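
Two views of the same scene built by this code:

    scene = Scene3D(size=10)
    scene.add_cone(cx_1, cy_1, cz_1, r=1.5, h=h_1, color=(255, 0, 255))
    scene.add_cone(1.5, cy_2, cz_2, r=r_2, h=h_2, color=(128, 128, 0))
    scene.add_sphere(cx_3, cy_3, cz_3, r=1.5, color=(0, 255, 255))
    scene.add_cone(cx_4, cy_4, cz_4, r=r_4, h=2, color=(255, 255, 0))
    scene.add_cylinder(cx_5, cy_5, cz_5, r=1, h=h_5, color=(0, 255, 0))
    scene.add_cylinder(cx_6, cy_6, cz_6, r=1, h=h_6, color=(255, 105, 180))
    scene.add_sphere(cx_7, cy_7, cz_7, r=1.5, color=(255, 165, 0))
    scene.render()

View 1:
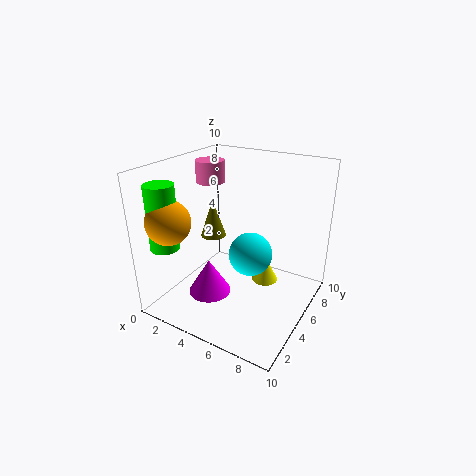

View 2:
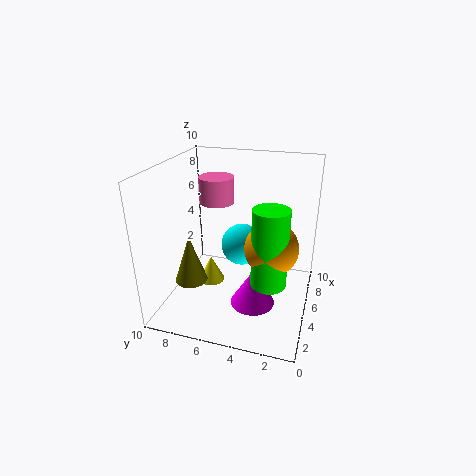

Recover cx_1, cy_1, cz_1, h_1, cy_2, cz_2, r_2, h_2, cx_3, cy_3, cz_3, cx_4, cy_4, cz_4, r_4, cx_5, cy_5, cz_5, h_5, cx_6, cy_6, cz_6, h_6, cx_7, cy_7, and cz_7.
cx_1 = 3.5
cy_1 = 3.5
cz_1 = 1
h_1 = 2.5
cy_2 = 7
cz_2 = 3.5
r_2 = 1
h_2 = 3
cx_3 = 6
cy_3 = 5
cz_3 = 4
cx_4 = 6
cy_4 = 7.5
cz_4 = 0.5
r_4 = 1
cx_5 = 1
cy_5 = 2
cz_5 = 4.5
h_5 = 4.5
cx_6 = 2.5
cy_6 = 5.5
cz_6 = 8.5
h_6 = 1.5
cx_7 = 1.5
cy_7 = 2
cz_7 = 6.5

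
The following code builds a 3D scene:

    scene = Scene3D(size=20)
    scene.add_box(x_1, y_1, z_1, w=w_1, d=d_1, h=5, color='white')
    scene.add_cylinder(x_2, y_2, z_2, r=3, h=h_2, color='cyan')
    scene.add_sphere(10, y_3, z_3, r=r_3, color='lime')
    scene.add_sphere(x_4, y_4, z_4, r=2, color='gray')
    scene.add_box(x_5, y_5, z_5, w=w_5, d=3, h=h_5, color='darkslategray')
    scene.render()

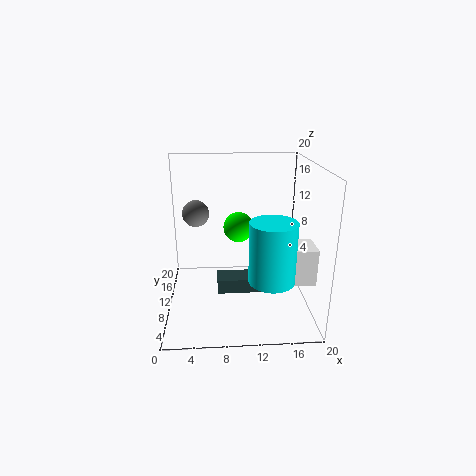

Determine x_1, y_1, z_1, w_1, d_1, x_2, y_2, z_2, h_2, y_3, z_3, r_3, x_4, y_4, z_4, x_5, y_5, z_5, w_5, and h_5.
x_1 = 14
y_1 = 5
z_1 = 5
w_1 = 6
d_1 = 4
x_2 = 14
y_2 = 5
z_2 = 6
h_2 = 8
y_3 = 9
z_3 = 12
r_3 = 2
x_4 = 4
y_4 = 15
z_4 = 12
x_5 = 7
y_5 = 7
z_5 = 3
w_5 = 6
h_5 = 2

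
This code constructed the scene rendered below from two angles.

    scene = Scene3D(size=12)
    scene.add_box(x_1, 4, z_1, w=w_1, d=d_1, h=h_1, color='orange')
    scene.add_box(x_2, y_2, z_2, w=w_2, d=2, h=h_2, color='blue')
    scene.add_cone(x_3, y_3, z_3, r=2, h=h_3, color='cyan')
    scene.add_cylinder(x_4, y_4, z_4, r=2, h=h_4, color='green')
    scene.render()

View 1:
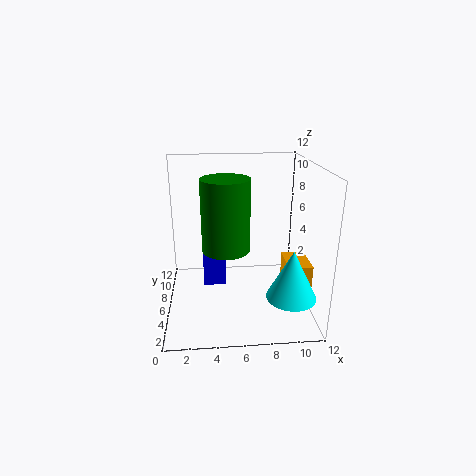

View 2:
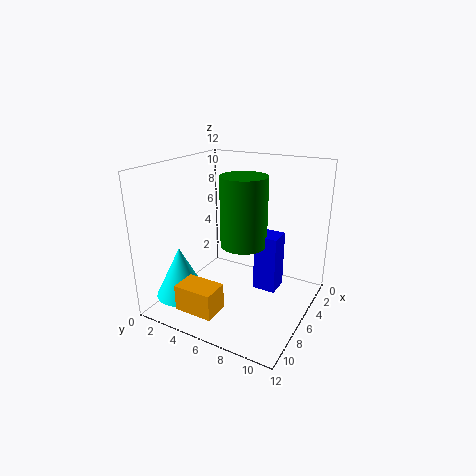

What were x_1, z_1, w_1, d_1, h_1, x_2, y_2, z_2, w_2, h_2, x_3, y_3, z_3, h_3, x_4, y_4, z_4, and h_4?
x_1 = 10, z_1 = 2, w_1 = 2, d_1 = 3, h_1 = 2, x_2 = 3, y_2 = 7, z_2 = 1, w_2 = 2, h_2 = 5, x_3 = 10, y_3 = 3, z_3 = 2, h_3 = 4, x_4 = 5, y_4 = 6, z_4 = 5, h_4 = 6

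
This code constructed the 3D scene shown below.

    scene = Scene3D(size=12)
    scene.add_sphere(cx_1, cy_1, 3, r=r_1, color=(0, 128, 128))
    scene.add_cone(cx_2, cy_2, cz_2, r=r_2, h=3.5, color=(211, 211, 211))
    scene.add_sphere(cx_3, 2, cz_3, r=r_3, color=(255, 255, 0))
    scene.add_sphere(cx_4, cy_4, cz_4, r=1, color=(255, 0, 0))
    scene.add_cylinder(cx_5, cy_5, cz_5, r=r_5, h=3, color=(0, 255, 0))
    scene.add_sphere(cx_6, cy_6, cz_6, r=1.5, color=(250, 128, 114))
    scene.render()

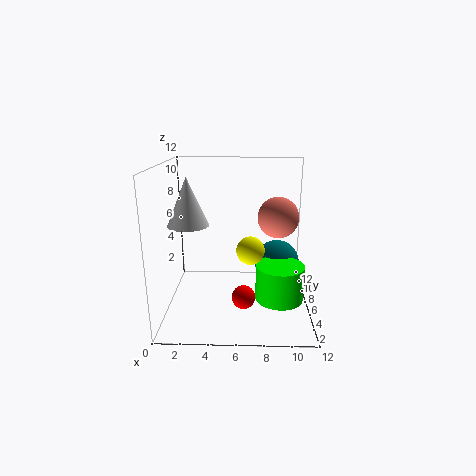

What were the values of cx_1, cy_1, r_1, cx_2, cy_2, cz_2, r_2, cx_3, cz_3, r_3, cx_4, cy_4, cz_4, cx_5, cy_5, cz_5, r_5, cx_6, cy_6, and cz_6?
cx_1 = 9.5
cy_1 = 8
r_1 = 2
cx_2 = 2.5
cy_2 = 3
cz_2 = 8
r_2 = 1.5
cx_3 = 7
cz_3 = 6.5
r_3 = 1
cx_4 = 6.5
cy_4 = 5
cz_4 = 1
cx_5 = 9.5
cy_5 = 5
cz_5 = 1
r_5 = 2
cx_6 = 9
cy_6 = 3.5
cz_6 = 8.5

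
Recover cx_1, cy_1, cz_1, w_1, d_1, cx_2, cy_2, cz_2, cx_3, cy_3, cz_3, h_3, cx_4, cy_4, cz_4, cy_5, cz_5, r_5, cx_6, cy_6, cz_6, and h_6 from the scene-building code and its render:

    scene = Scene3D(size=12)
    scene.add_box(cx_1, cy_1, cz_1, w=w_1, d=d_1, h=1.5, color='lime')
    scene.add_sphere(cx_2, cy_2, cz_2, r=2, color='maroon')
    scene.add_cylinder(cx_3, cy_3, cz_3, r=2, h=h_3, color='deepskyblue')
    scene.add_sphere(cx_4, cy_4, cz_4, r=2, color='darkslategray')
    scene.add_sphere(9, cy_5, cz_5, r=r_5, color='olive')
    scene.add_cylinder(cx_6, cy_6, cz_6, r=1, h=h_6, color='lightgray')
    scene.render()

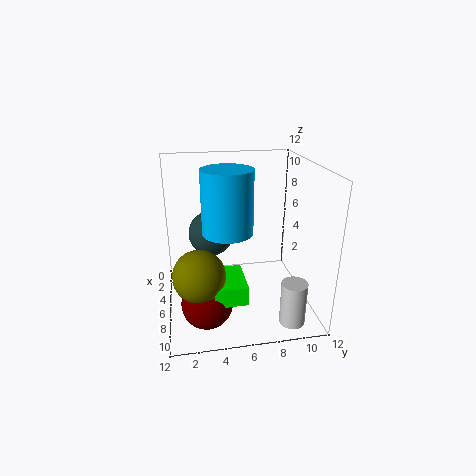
cx_1 = 7
cy_1 = 3.5
cz_1 = 2.5
w_1 = 3.5
d_1 = 2.5
cx_2 = 9
cy_2 = 3
cz_2 = 2
cx_3 = 7
cy_3 = 5
cz_3 = 7
h_3 = 5
cx_4 = 3.5
cy_4 = 4
cz_4 = 5.5
cy_5 = 2.5
cz_5 = 4.5
r_5 = 2
cx_6 = 10.5
cy_6 = 9.5
cz_6 = 0.5
h_6 = 3.5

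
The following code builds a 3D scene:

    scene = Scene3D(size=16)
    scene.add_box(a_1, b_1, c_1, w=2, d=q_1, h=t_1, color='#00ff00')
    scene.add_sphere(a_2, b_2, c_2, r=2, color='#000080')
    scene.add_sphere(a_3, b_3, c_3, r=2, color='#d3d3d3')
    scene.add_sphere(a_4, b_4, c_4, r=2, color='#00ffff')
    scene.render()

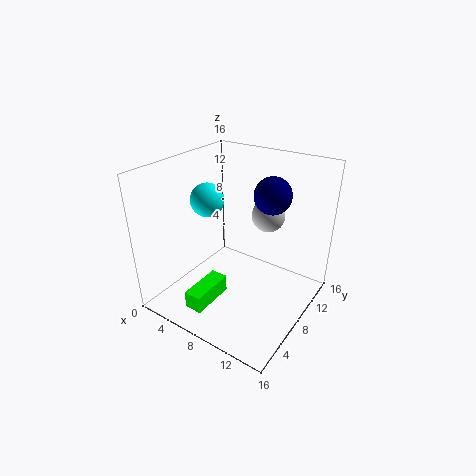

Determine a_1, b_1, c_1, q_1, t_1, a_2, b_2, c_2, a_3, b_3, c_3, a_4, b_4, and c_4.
a_1 = 5, b_1 = 2, c_1 = 1, q_1 = 5, t_1 = 2, a_2 = 11, b_2 = 10, c_2 = 13, a_3 = 9, b_3 = 13, c_3 = 9, a_4 = 3, b_4 = 9, c_4 = 11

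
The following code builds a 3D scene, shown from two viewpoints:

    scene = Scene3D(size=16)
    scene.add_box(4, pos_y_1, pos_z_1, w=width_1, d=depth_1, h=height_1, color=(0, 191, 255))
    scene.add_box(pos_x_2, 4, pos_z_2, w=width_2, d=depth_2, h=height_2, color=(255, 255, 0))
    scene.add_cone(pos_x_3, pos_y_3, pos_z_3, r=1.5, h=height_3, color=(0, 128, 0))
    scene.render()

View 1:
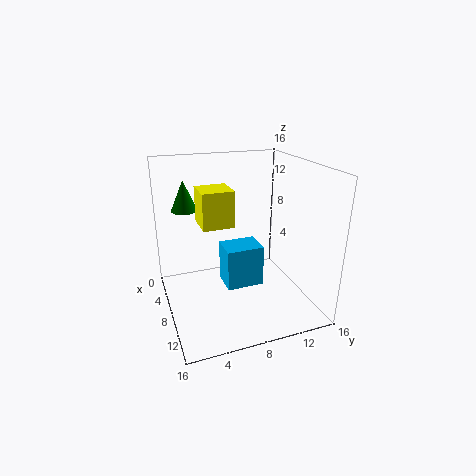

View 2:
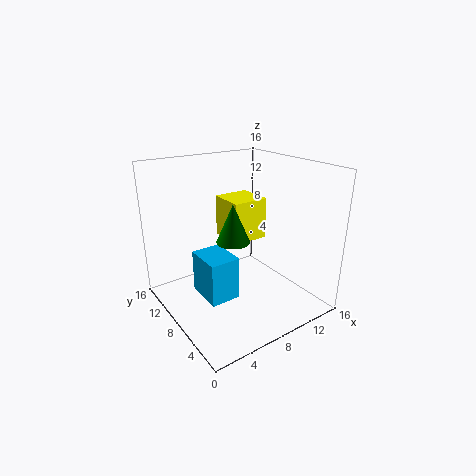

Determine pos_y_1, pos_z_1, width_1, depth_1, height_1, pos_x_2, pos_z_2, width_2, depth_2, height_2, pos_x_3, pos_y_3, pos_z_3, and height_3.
pos_y_1 = 7, pos_z_1 = 1, width_1 = 3.5, depth_1 = 4.5, height_1 = 5, pos_x_2 = 5, pos_z_2 = 9.5, width_2 = 3.5, depth_2 = 3.5, height_2 = 4, pos_x_3 = 4, pos_y_3 = 3, pos_z_3 = 10.5, height_3 = 3.5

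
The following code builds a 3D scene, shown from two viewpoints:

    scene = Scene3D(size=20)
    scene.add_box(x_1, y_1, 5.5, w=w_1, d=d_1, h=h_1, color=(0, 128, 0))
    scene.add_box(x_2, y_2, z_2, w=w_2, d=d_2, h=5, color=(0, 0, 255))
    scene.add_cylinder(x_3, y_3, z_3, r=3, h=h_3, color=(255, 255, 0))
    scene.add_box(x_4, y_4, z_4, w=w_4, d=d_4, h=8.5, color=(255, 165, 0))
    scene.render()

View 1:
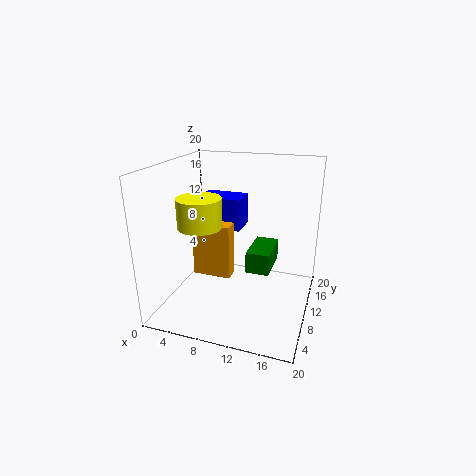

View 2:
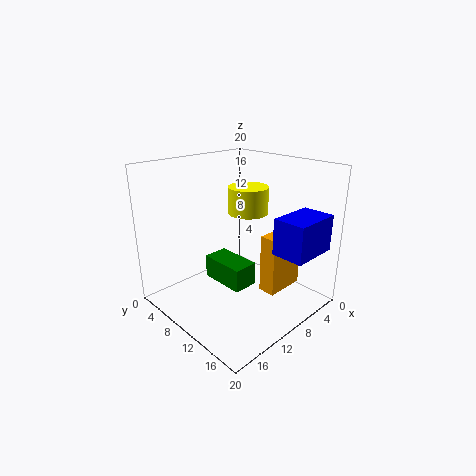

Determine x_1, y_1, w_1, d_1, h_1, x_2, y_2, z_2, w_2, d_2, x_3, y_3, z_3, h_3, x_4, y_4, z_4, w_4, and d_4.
x_1 = 11.5
y_1 = 8.75
w_1 = 3.25
d_1 = 6
h_1 = 3
x_2 = 1.75
y_2 = 15
z_2 = 8.75
w_2 = 6.75
d_2 = 4.5
x_3 = 5.5
y_3 = 7.5
z_3 = 12
h_3 = 4
x_4 = 1.75
y_4 = 12.25
z_4 = 1.75
w_4 = 6
d_4 = 2.5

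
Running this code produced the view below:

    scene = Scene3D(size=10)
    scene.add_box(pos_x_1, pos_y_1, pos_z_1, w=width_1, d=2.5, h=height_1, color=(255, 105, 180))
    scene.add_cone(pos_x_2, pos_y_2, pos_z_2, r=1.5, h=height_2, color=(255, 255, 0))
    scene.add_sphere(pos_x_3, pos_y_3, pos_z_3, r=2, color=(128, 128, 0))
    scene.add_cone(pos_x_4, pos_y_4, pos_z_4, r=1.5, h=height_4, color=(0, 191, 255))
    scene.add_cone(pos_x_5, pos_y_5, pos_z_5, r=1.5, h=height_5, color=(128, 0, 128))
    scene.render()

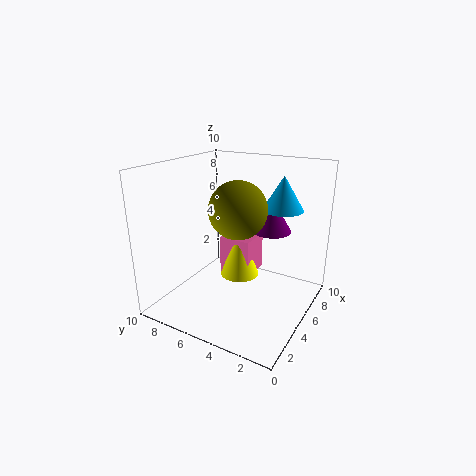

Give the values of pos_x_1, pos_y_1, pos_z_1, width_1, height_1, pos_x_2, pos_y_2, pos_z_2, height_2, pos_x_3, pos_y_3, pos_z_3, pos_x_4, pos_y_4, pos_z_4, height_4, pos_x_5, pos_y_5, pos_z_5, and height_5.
pos_x_1 = 6.5
pos_y_1 = 5
pos_z_1 = 1
width_1 = 2.5
height_1 = 3
pos_x_2 = 7
pos_y_2 = 6
pos_z_2 = 1
height_2 = 4
pos_x_3 = 5
pos_y_3 = 5
pos_z_3 = 7
pos_x_4 = 8
pos_y_4 = 3
pos_z_4 = 6.5
height_4 = 2.5
pos_x_5 = 8.5
pos_y_5 = 4
pos_z_5 = 4.5
height_5 = 2.5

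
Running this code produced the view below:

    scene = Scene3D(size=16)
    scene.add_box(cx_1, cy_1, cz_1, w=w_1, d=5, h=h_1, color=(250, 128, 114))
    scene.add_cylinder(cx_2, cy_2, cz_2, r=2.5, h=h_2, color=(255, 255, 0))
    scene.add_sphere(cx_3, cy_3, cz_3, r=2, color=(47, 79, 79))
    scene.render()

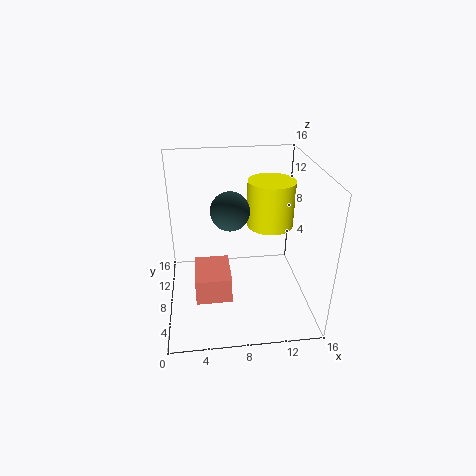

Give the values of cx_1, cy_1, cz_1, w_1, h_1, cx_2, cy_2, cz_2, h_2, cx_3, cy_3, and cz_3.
cx_1 = 3, cy_1 = 5, cz_1 = 1.5, w_1 = 4, h_1 = 3, cx_2 = 11.5, cy_2 = 8, cz_2 = 9.5, h_2 = 5, cx_3 = 7, cy_3 = 6.5, cz_3 = 12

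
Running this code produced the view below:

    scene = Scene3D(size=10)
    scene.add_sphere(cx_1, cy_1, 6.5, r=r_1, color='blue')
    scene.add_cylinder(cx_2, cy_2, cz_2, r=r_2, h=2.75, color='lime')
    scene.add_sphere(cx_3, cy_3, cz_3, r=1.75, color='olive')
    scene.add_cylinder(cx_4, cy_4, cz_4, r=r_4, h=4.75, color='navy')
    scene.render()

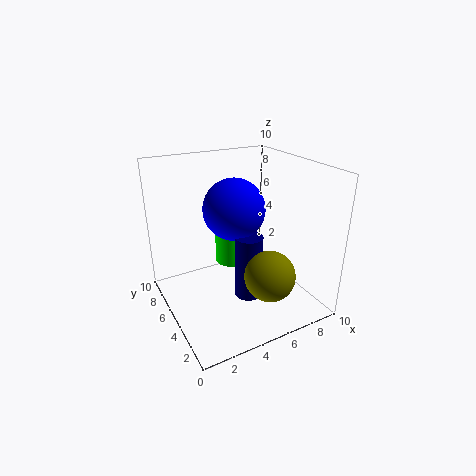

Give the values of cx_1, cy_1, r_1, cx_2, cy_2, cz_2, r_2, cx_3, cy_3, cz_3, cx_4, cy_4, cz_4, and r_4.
cx_1 = 5.5
cy_1 = 6.5
r_1 = 2.25
cx_2 = 6
cy_2 = 8
cz_2 = 1.5
r_2 = 1.25
cx_3 = 6.25
cy_3 = 2.75
cz_3 = 2.75
cx_4 = 5.75
cy_4 = 4.75
cz_4 = 0.25
r_4 = 1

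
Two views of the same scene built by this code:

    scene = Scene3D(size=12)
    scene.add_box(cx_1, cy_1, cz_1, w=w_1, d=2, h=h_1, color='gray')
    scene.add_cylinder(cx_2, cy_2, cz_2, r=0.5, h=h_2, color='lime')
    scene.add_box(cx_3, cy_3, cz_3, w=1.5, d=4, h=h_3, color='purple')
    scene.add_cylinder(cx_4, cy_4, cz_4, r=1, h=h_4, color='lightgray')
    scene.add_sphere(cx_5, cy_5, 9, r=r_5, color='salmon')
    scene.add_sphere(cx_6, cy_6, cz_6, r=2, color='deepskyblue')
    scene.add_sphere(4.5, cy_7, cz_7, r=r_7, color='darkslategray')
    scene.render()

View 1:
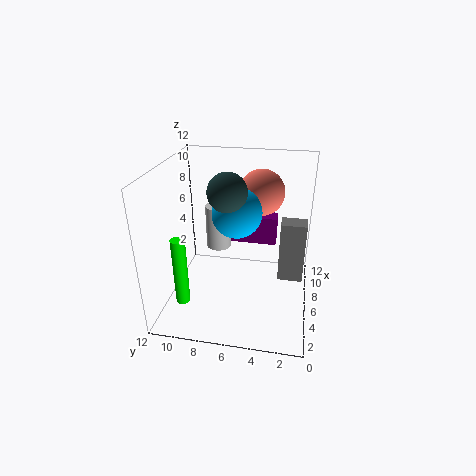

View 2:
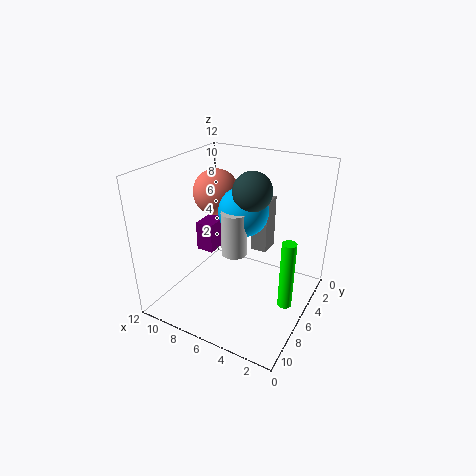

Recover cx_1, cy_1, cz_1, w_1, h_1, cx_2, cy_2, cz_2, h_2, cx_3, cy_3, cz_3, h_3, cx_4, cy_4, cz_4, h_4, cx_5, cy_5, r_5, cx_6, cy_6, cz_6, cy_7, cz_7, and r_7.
cx_1 = 5, cy_1 = 0.5, cz_1 = 3, w_1 = 1.5, h_1 = 5, cx_2 = 0.5, cy_2 = 9, cz_2 = 3.5, h_2 = 5, cx_3 = 8, cy_3 = 3, cz_3 = 4.5, h_3 = 2.5, cx_4 = 5.5, cy_4 = 7.5, cz_4 = 5.5, h_4 = 3.5, cx_5 = 9, cy_5 = 4.5, r_5 = 2, cx_6 = 5.5, cy_6 = 6, cz_6 = 8.5, cy_7 = 6.5, cz_7 = 10.5, r_7 = 1.5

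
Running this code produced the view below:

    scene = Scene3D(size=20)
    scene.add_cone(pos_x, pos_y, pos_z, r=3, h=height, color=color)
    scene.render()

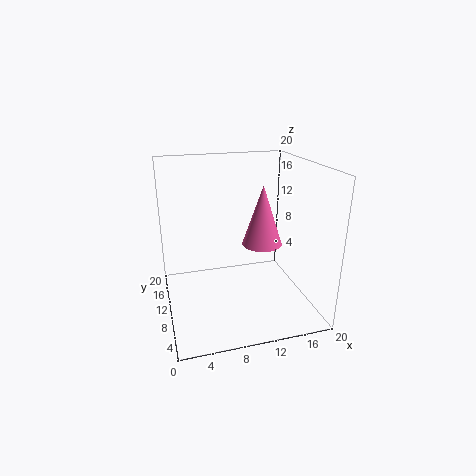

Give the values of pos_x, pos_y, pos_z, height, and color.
pos_x = 14.5; pos_y = 12.5; pos_z = 7.5; height = 9; color = 'hotpink'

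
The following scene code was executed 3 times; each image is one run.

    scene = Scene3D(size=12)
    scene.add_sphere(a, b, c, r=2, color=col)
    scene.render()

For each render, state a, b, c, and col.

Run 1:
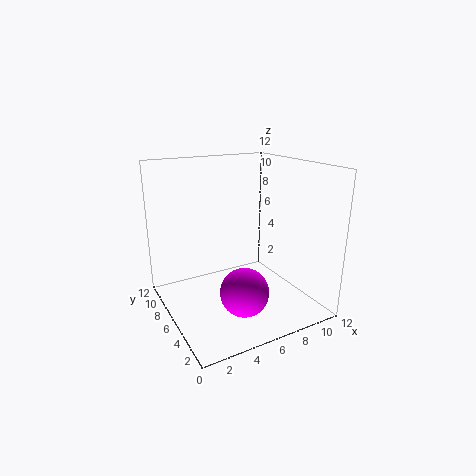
a = 5.5; b = 4; c = 2; col = 'magenta'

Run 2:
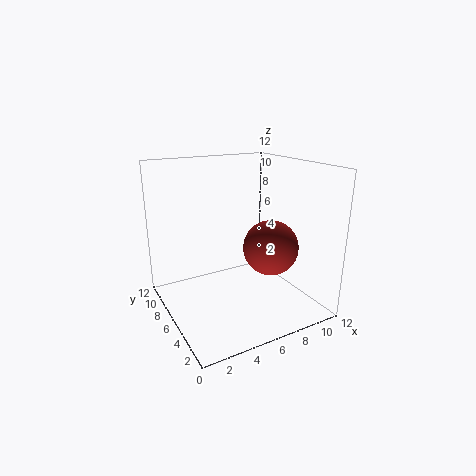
a = 6.5; b = 2; c = 6.5; col = 'brown'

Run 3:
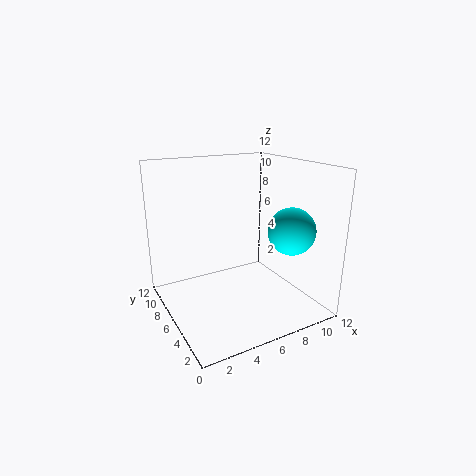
a = 10; b = 4; c = 6.5; col = 'cyan'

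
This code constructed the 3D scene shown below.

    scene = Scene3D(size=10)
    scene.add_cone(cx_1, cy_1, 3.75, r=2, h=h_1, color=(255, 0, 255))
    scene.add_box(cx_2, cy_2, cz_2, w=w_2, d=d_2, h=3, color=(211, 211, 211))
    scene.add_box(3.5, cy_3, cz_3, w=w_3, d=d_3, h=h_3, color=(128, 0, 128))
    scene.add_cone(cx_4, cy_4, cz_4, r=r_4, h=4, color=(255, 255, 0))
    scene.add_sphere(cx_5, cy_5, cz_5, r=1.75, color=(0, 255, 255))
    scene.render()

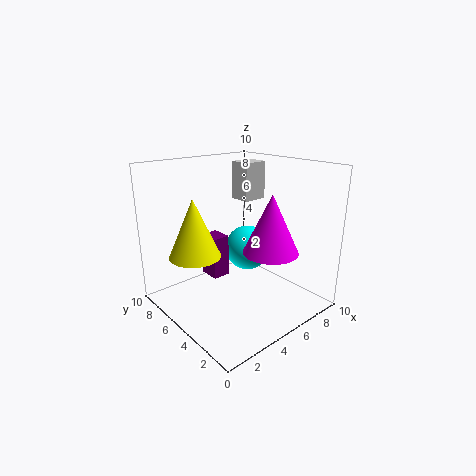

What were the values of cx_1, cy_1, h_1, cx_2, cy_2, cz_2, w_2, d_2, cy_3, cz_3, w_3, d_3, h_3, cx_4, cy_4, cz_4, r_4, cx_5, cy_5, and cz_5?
cx_1 = 7
cy_1 = 3.75
h_1 = 4.25
cx_2 = 8
cy_2 = 7.5
cz_2 = 6.5
w_2 = 2
d_2 = 1.75
cy_3 = 5.75
cz_3 = 2
w_3 = 1.25
d_3 = 1.5
h_3 = 3
cx_4 = 2.25
cy_4 = 6.25
cz_4 = 4
r_4 = 1.75
cx_5 = 7.5
cy_5 = 6.75
cz_5 = 3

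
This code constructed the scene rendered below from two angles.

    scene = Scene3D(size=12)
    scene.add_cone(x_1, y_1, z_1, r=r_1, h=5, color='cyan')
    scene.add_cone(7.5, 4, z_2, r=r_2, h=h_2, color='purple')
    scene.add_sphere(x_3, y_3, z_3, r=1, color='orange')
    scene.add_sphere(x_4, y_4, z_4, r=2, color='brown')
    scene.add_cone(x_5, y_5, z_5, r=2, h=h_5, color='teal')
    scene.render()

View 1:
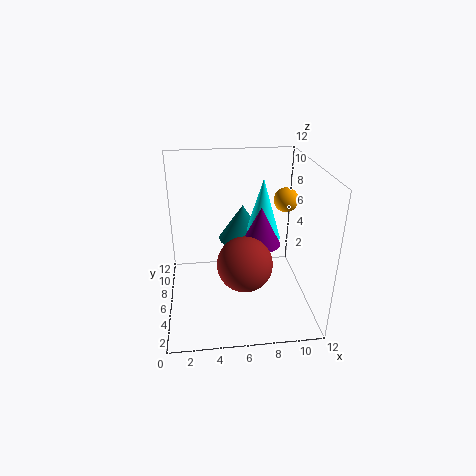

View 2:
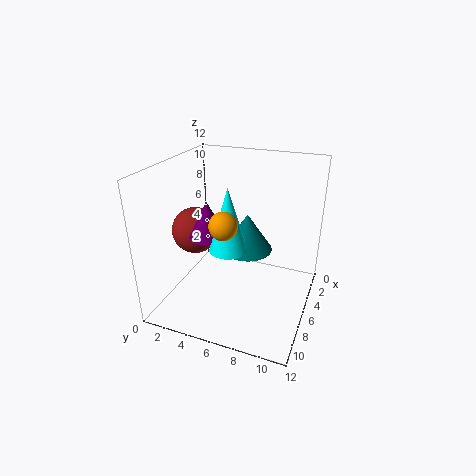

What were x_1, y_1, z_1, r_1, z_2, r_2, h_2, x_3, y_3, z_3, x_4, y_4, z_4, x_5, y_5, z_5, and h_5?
x_1 = 8; y_1 = 6; z_1 = 6; r_1 = 1.5; z_2 = 6.5; r_2 = 1.5; h_2 = 3; x_3 = 10; y_3 = 6.5; z_3 = 9; x_4 = 6; y_4 = 2; z_4 = 6; x_5 = 6.5; y_5 = 7; z_5 = 5.5; h_5 = 3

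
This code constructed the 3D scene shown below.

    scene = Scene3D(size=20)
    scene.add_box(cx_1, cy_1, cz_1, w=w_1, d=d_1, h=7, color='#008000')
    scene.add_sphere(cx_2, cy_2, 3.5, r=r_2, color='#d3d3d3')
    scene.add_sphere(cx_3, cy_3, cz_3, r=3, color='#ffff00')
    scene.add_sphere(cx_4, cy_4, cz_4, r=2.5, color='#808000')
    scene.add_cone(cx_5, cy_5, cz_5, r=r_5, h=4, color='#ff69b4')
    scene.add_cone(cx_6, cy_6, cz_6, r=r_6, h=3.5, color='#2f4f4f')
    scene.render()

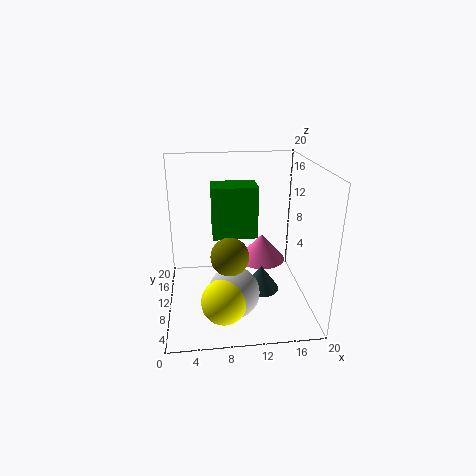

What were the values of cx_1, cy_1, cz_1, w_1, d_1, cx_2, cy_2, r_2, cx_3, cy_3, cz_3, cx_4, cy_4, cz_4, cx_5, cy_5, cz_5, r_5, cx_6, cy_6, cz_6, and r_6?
cx_1 = 6.5, cy_1 = 8.5, cz_1 = 10.5, w_1 = 6, d_1 = 4, cx_2 = 9, cy_2 = 6.5, r_2 = 3.5, cx_3 = 7.5, cy_3 = 4.5, cz_3 = 3.5, cx_4 = 8.5, cy_4 = 6.5, cz_4 = 9, cx_5 = 14, cy_5 = 13, cz_5 = 5, r_5 = 3.5, cx_6 = 13, cy_6 = 8, cz_6 = 3, r_6 = 2.5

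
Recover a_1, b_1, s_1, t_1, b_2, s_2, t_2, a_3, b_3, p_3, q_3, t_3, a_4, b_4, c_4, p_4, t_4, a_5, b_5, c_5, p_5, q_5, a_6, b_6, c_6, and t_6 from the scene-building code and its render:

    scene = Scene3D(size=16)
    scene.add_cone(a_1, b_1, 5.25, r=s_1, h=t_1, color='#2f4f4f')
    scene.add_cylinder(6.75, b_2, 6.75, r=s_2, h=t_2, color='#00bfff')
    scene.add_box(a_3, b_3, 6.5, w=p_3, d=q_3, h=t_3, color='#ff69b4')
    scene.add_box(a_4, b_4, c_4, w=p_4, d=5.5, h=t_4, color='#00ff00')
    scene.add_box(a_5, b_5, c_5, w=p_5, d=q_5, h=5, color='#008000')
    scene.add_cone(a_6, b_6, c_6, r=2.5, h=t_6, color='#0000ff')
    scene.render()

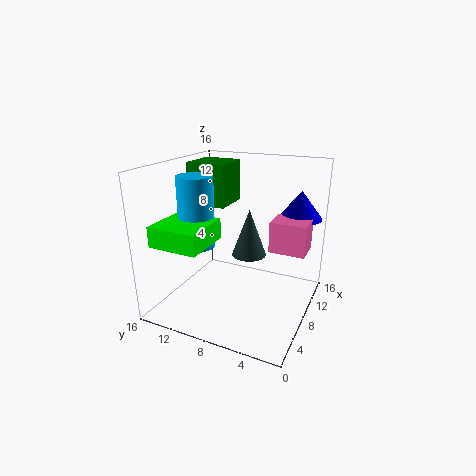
a_1 = 10; b_1 = 7.5; s_1 = 2; t_1 = 5.5; b_2 = 12.5; s_2 = 2; t_2 = 8; a_3 = 9; b_3 = 0.75; p_3 = 3.25; q_3 = 4; t_3 = 3.5; a_4 = 1.75; b_4 = 9.75; c_4 = 8; p_4 = 5.5; t_4 = 2.25; a_5 = 9.75; b_5 = 10.75; c_5 = 10.5; p_5 = 4.75; q_5 = 4.75; a_6 = 13.25; b_6 = 2.5; c_6 = 9.5; t_6 = 3.25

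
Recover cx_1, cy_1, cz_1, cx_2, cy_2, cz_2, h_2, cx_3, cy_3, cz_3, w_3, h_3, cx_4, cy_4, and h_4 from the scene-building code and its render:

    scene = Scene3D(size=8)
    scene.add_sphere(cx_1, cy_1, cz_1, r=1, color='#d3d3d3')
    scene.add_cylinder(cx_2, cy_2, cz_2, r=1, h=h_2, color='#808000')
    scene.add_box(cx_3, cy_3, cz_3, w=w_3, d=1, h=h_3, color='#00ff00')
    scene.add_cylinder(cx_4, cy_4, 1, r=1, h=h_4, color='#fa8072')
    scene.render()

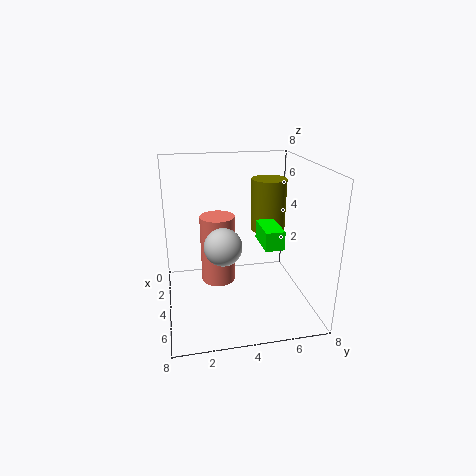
cx_1 = 5; cy_1 = 3; cz_1 = 4; cx_2 = 3; cy_2 = 6; cz_2 = 4; h_2 = 3; cx_3 = 4; cy_3 = 5; cz_3 = 4; w_3 = 2; h_3 = 1; cx_4 = 3; cy_4 = 3; h_4 = 4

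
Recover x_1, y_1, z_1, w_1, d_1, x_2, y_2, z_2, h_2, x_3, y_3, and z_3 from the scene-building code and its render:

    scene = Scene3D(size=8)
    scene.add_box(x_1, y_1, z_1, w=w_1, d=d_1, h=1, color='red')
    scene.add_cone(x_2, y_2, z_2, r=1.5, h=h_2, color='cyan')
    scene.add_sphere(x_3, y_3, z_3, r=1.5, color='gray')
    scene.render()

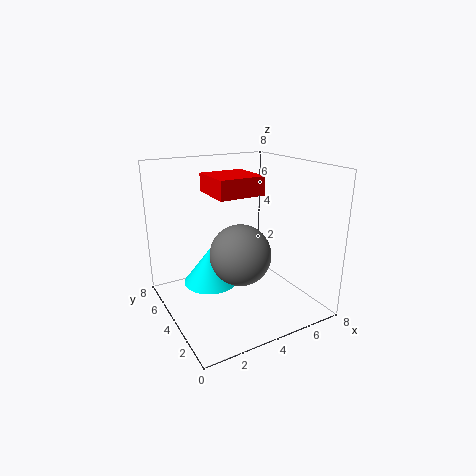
x_1 = 2.5
y_1 = 3
z_1 = 6.5
w_1 = 2.5
d_1 = 2.5
x_2 = 2.5
y_2 = 4.5
z_2 = 1.5
h_2 = 2
x_3 = 3
y_3 = 2
z_3 = 4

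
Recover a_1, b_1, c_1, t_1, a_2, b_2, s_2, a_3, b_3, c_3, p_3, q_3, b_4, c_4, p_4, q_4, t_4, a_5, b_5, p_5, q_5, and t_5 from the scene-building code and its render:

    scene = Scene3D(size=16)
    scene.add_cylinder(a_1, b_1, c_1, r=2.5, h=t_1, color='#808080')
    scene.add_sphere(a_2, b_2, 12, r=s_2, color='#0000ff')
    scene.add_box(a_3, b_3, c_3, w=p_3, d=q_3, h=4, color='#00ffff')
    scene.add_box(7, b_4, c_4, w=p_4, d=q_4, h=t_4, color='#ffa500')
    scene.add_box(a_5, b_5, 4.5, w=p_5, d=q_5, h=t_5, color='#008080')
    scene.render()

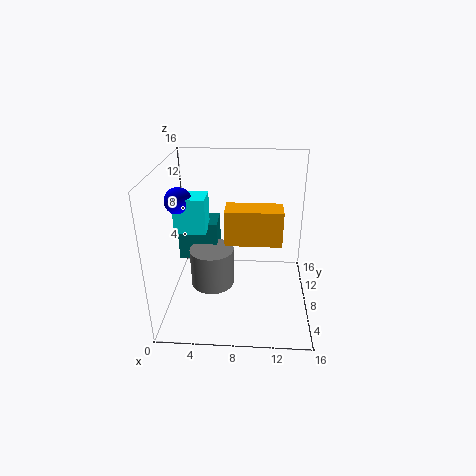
a_1 = 5, b_1 = 8, c_1 = 2, t_1 = 4.5, a_2 = 1.5, b_2 = 8.5, s_2 = 1.5, a_3 = 1, b_3 = 7.5, c_3 = 8.5, p_3 = 3.5, q_3 = 3, b_4 = 3.5, c_4 = 9.5, p_4 = 5.5, q_4 = 2.5, t_4 = 3.5, a_5 = 1, b_5 = 9, p_5 = 4.5, q_5 = 3.5, t_5 = 4.5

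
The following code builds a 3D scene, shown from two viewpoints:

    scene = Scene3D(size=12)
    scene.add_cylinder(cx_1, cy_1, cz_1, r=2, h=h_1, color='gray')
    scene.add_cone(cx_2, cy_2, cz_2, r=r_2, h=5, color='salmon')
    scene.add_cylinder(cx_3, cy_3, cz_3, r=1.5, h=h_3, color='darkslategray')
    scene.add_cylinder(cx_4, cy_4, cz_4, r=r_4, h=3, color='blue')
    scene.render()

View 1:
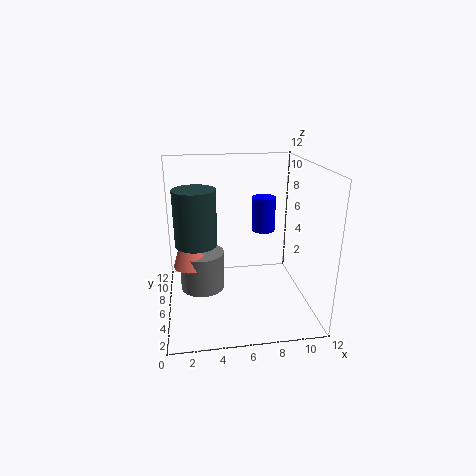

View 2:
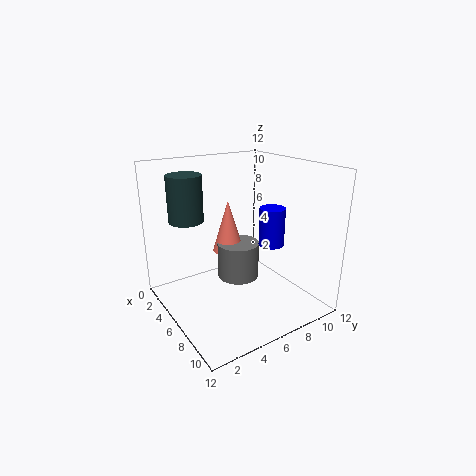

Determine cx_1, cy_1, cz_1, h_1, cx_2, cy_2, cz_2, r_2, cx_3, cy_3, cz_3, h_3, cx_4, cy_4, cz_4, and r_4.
cx_1 = 3, cy_1 = 8, cz_1 = 0.5, h_1 = 3.5, cx_2 = 2, cy_2 = 7.5, cz_2 = 3, r_2 = 1.5, cx_3 = 2.5, cy_3 = 3, cz_3 = 7, h_3 = 4, cx_4 = 8.5, cy_4 = 7.5, cz_4 = 6, r_4 = 1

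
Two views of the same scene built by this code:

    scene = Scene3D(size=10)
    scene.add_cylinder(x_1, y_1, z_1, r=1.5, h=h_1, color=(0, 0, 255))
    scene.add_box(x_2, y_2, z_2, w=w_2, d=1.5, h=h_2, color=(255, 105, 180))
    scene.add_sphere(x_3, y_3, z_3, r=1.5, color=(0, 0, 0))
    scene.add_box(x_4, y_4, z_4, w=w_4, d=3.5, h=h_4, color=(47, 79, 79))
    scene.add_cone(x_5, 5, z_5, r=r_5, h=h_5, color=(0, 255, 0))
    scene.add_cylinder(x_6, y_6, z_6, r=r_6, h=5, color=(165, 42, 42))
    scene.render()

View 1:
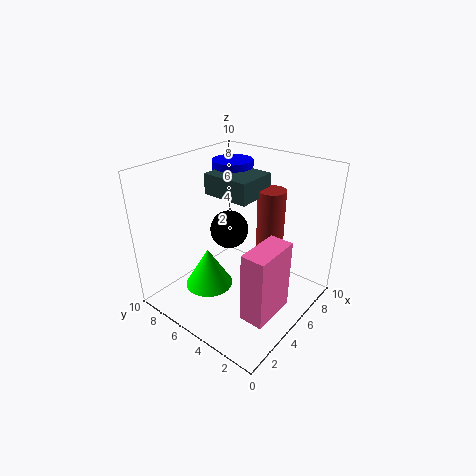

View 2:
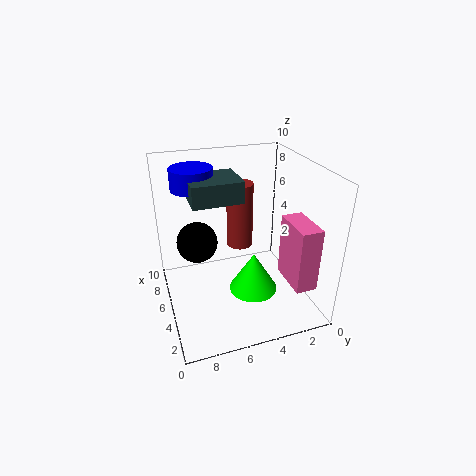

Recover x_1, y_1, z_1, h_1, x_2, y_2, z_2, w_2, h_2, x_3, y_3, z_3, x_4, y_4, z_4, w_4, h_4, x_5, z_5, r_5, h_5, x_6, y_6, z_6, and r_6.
x_1 = 7.5; y_1 = 7.5; z_1 = 8; h_1 = 1.5; x_2 = 1.5; y_2 = 0.5; z_2 = 2; w_2 = 3; h_2 = 4.5; x_3 = 7; y_3 = 7.5; z_3 = 4; x_4 = 5; y_4 = 4.5; z_4 = 7.5; w_4 = 3; h_4 = 1.5; x_5 = 2; z_5 = 3; r_5 = 1.5; h_5 = 2.5; x_6 = 7.5; y_6 = 4; z_6 = 3; r_6 = 1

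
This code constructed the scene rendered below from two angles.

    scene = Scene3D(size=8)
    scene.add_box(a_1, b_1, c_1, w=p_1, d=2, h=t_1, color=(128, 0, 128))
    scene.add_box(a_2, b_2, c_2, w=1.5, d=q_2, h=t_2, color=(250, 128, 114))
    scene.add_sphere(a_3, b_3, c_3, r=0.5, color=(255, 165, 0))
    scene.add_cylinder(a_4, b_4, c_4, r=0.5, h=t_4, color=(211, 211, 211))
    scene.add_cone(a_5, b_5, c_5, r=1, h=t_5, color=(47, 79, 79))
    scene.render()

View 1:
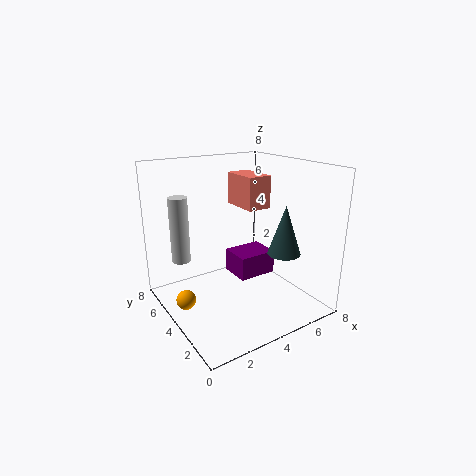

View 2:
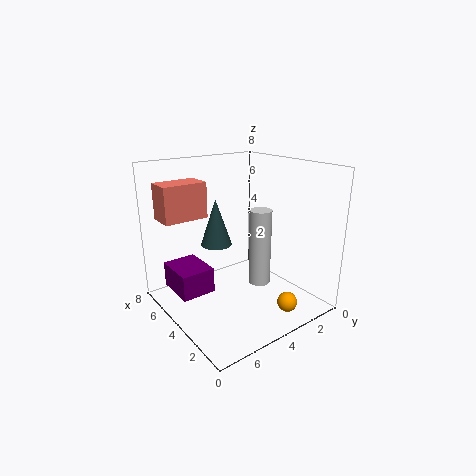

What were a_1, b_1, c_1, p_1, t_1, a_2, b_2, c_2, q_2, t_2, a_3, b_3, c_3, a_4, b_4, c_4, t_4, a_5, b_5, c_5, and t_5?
a_1 = 5, b_1 = 5, c_1 = 0.5, p_1 = 2.5, t_1 = 1.5, a_2 = 5.5, b_2 = 5, c_2 = 5, q_2 = 2.5, t_2 = 2, a_3 = 0.5, b_3 = 3.5, c_3 = 1.5, a_4 = 1, b_4 = 5, c_4 = 3, t_4 = 3.5, a_5 = 7, b_5 = 3.5, c_5 = 2.5, t_5 = 3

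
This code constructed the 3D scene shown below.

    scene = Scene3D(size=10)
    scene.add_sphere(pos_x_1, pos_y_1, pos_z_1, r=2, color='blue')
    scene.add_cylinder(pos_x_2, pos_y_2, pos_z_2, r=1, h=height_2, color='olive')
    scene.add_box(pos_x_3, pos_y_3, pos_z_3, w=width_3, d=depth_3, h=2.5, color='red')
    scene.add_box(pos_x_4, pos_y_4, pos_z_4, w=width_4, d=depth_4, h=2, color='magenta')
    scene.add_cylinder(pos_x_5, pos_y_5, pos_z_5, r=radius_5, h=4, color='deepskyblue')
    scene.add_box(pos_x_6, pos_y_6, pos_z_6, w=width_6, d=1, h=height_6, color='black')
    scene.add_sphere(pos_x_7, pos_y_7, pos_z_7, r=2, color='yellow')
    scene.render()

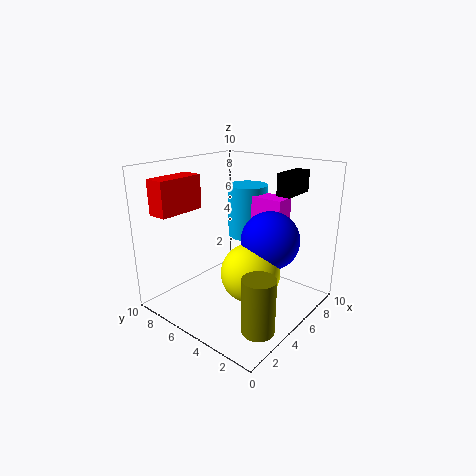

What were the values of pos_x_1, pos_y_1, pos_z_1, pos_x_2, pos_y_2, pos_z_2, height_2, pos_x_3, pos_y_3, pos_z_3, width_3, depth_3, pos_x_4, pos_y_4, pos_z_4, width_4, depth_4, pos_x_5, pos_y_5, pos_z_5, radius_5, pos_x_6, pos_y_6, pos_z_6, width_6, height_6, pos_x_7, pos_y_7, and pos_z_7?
pos_x_1 = 6; pos_y_1 = 3; pos_z_1 = 5; pos_x_2 = 2; pos_y_2 = 1; pos_z_2 = 1; height_2 = 3.5; pos_x_3 = 1.5; pos_y_3 = 8.5; pos_z_3 = 6.5; width_3 = 3.5; depth_3 = 1.5; pos_x_4 = 7; pos_y_4 = 3; pos_z_4 = 5.5; width_4 = 1.5; depth_4 = 3; pos_x_5 = 8; pos_y_5 = 6.5; pos_z_5 = 4; radius_5 = 1.5; pos_x_6 = 6.5; pos_y_6 = 2; pos_z_6 = 8; width_6 = 2.5; height_6 = 1.5; pos_x_7 = 4.5; pos_y_7 = 3.5; pos_z_7 = 3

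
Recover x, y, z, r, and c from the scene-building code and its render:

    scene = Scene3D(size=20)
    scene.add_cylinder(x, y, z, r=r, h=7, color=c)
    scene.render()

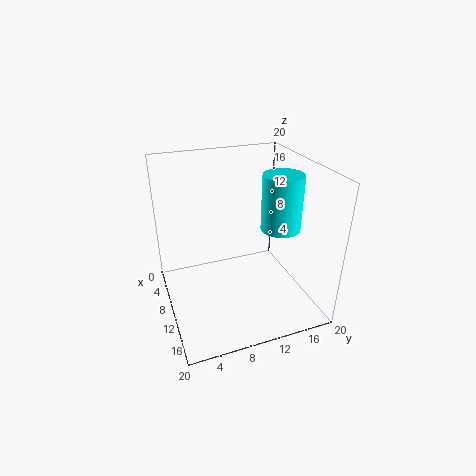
x = 14.5
y = 14
z = 13
r = 2.5
c = 'cyan'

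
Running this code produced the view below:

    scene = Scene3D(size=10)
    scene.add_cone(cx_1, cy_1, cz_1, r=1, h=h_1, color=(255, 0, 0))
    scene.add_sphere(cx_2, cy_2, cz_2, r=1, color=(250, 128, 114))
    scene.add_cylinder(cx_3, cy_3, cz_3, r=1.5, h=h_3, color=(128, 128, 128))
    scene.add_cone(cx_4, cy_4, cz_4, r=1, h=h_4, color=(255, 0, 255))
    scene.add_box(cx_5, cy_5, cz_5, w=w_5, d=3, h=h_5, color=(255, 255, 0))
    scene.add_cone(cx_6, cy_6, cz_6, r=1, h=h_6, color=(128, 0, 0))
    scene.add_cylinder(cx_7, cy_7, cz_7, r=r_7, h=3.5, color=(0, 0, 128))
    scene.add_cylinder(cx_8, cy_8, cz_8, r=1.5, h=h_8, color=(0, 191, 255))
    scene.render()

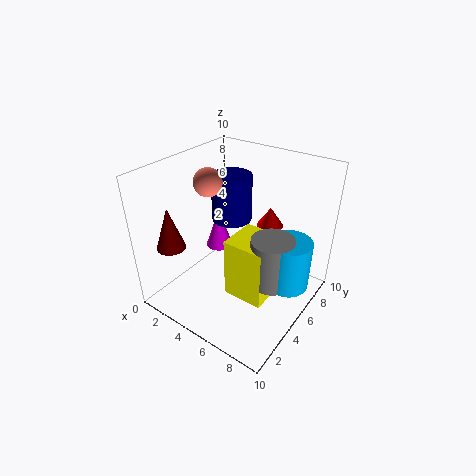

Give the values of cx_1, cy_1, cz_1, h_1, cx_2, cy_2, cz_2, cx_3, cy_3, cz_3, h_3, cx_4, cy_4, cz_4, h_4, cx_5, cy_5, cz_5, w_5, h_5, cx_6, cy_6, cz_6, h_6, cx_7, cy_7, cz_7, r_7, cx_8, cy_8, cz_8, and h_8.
cx_1 = 5.5; cy_1 = 8.5; cz_1 = 4.5; h_1 = 1.5; cx_2 = 2.5; cy_2 = 5; cz_2 = 8.5; cx_3 = 7.5; cy_3 = 5.5; cz_3 = 2; h_3 = 3.5; cx_4 = 2.5; cy_4 = 6; cz_4 = 3; h_4 = 3; cx_5 = 4.5; cy_5 = 4; cz_5 = 0.5; w_5 = 3; h_5 = 4.5; cx_6 = 1.5; cy_6 = 2; cz_6 = 4.5; h_6 = 3; cx_7 = 3; cy_7 = 7; cz_7 = 5; r_7 = 1.5; cx_8 = 8.5; cy_8 = 6; cz_8 = 2; h_8 = 3.5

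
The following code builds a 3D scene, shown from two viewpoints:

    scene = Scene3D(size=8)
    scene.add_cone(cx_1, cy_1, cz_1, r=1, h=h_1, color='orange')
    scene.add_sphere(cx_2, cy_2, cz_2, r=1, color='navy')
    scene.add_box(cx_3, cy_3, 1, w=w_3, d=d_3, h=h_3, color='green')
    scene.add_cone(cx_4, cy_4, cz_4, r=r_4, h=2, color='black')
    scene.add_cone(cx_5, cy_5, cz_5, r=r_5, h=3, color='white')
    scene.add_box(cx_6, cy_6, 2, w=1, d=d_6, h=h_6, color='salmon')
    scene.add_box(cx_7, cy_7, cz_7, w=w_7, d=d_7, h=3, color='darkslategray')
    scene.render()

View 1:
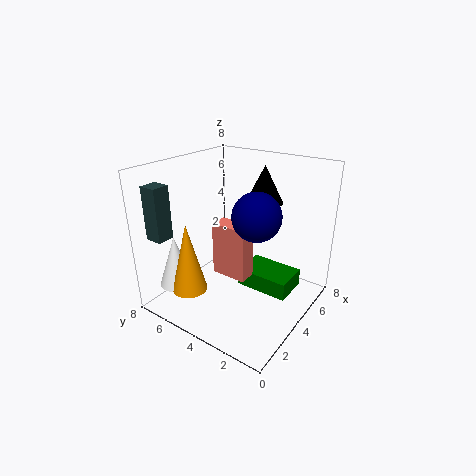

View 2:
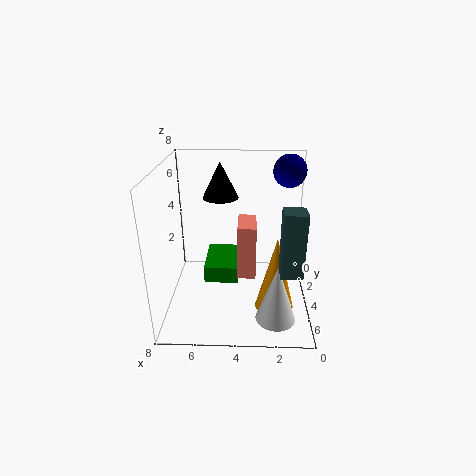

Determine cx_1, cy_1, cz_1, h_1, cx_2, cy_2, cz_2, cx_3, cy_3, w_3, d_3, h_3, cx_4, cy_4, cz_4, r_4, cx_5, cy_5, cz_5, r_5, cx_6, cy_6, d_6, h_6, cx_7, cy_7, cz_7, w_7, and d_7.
cx_1 = 2, cy_1 = 6, cz_1 = 1, h_1 = 4, cx_2 = 1, cy_2 = 1, cz_2 = 7, cx_3 = 4, cy_3 = 1, w_3 = 2, d_3 = 3, h_3 = 1, cx_4 = 5, cy_4 = 3, cz_4 = 6, r_4 = 1, cx_5 = 2, cy_5 = 7, cz_5 = 1, r_5 = 1, cx_6 = 3, cy_6 = 3, d_6 = 2, h_6 = 3, cx_7 = 1, cy_7 = 7, cz_7 = 4, w_7 = 1, d_7 = 1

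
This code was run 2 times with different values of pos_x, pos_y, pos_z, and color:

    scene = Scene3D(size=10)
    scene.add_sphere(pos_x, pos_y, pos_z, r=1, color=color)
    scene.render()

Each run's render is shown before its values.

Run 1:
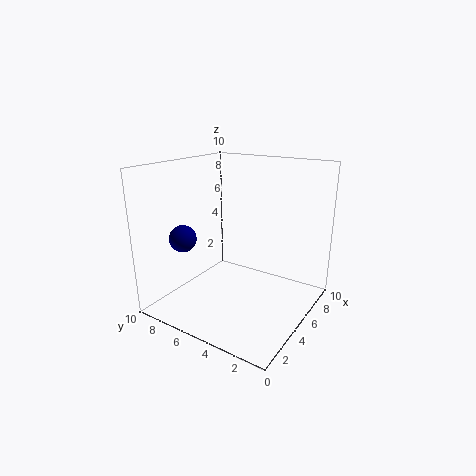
pos_x = 3.75; pos_y = 9; pos_z = 4.5; color = 'navy'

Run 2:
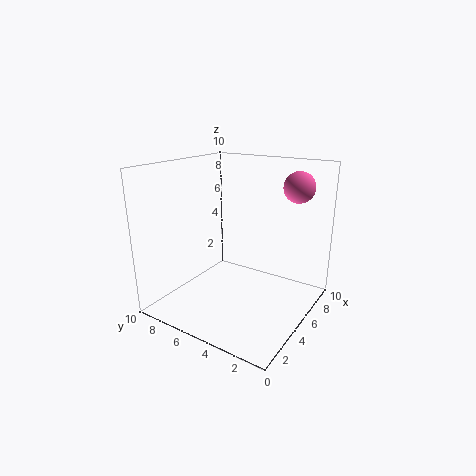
pos_x = 6.25; pos_y = 1.25; pos_z = 8.75; color = 'hotpink'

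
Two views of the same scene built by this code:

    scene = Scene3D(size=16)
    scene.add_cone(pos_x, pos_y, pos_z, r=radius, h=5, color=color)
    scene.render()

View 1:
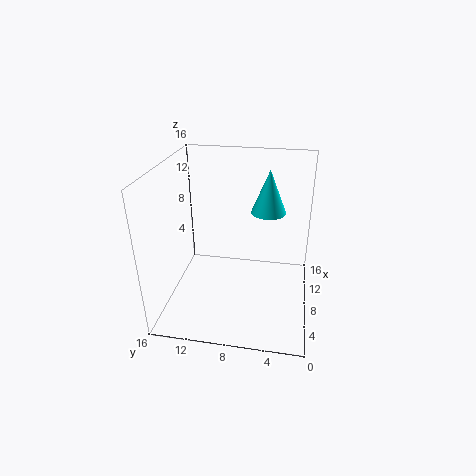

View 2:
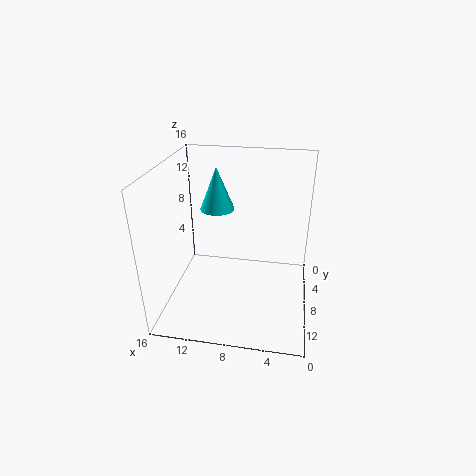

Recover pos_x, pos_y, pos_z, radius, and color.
pos_x = 11; pos_y = 5; pos_z = 10; radius = 2; color = 'cyan'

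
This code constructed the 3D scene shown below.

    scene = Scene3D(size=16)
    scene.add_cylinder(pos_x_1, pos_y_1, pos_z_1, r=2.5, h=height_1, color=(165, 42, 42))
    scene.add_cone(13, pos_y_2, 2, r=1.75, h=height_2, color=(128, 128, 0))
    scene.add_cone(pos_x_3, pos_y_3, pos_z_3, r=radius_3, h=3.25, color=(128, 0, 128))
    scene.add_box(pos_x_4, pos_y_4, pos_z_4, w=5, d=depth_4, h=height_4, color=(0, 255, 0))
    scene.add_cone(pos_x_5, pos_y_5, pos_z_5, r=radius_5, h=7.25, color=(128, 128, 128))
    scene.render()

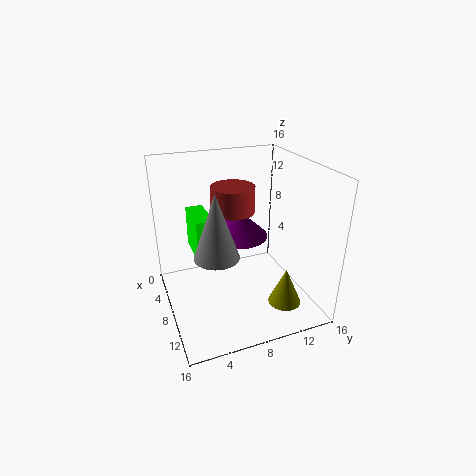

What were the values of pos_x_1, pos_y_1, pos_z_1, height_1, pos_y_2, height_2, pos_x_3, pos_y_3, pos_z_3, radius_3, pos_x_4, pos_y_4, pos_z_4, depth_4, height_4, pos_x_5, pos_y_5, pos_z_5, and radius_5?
pos_x_1 = 5.75, pos_y_1 = 8.25, pos_z_1 = 10.25, height_1 = 3, pos_y_2 = 11.5, height_2 = 4, pos_x_3 = 5.5, pos_y_3 = 9, pos_z_3 = 7, radius_3 = 3.5, pos_x_4 = 2.5, pos_y_4 = 3.5, pos_z_4 = 5.5, depth_4 = 2, height_4 = 4.75, pos_x_5 = 8.75, pos_y_5 = 5.25, pos_z_5 = 6.5, radius_5 = 2.5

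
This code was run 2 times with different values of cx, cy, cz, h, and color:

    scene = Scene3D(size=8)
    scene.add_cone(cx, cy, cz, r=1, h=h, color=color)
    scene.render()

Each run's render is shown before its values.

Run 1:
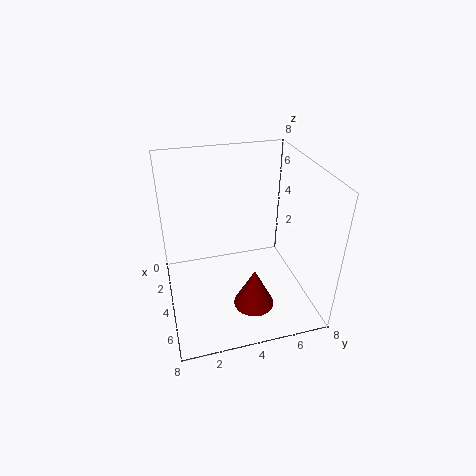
cx = 7, cy = 4, cz = 2, h = 2, color = 'maroon'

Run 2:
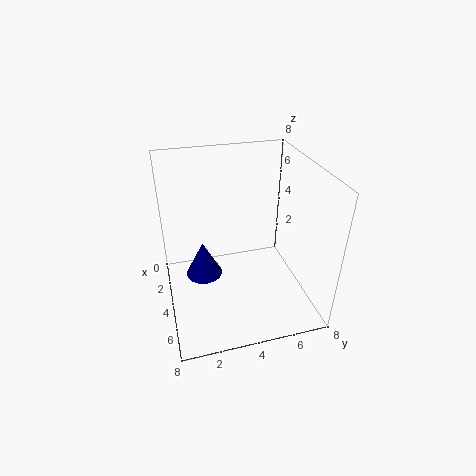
cx = 4, cy = 2, cz = 2, h = 2, color = 'navy'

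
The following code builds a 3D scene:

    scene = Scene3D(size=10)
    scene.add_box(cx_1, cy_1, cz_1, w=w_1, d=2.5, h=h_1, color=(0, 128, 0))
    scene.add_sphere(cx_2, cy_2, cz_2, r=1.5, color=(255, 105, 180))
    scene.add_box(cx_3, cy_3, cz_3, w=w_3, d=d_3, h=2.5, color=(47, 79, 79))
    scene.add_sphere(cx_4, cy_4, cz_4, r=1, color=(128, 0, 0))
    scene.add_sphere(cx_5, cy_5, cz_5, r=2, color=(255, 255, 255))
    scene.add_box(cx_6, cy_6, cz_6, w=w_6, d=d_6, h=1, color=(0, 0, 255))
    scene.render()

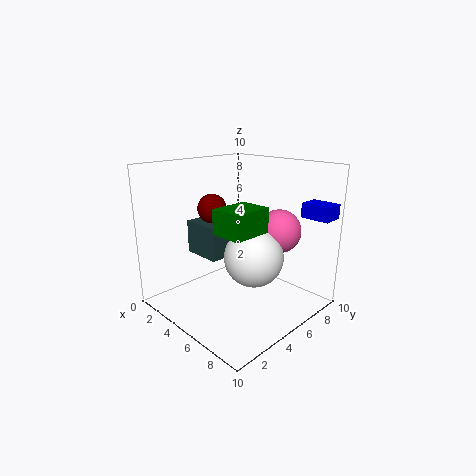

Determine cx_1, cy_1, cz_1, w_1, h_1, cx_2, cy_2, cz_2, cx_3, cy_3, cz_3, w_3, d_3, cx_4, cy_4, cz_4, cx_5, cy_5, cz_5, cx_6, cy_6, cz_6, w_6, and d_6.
cx_1 = 6.5
cy_1 = 1.5
cz_1 = 6.5
w_1 = 2
h_1 = 1.5
cx_2 = 7
cy_2 = 7
cz_2 = 5.5
cx_3 = 0.5
cy_3 = 4
cz_3 = 3
w_3 = 3
d_3 = 2.5
cx_4 = 3.5
cy_4 = 4
cz_4 = 7
cx_5 = 6.5
cy_5 = 5
cz_5 = 4
cx_6 = 8
cy_6 = 8
cz_6 = 6.5
w_6 = 2
d_6 = 1.5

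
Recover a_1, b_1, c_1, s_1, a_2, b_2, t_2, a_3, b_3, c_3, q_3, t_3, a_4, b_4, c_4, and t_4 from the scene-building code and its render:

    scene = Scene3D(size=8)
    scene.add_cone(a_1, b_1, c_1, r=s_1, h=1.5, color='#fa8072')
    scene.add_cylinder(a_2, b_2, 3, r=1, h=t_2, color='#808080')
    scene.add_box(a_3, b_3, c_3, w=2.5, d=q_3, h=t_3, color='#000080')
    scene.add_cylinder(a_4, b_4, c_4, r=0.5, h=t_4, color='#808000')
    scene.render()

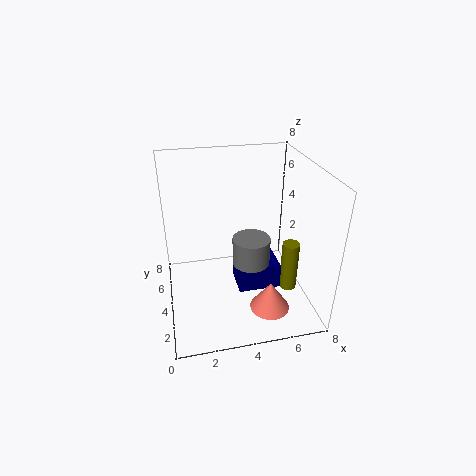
a_1 = 5, b_1 = 1, c_1 = 1.5, s_1 = 1, a_2 = 4.5, b_2 = 3, t_2 = 1.5, a_3 = 4, b_3 = 3.5, c_3 = 0.5, q_3 = 2, t_3 = 1.5, a_4 = 7, b_4 = 3.5, c_4 = 0.5, t_4 = 3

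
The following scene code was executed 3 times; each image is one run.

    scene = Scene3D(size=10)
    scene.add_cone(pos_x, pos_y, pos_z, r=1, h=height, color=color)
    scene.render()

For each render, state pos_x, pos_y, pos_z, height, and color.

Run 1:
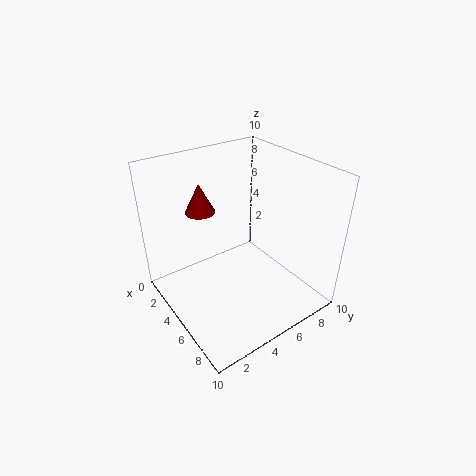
pos_x = 3.5, pos_y = 3, pos_z = 7, height = 2, color = 'maroon'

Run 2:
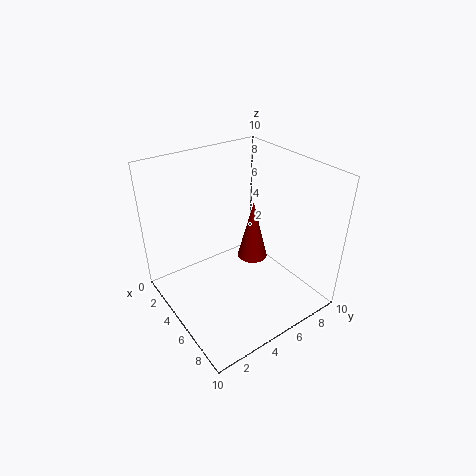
pos_x = 6, pos_y = 5.5, pos_z = 4, height = 4, color = 'maroon'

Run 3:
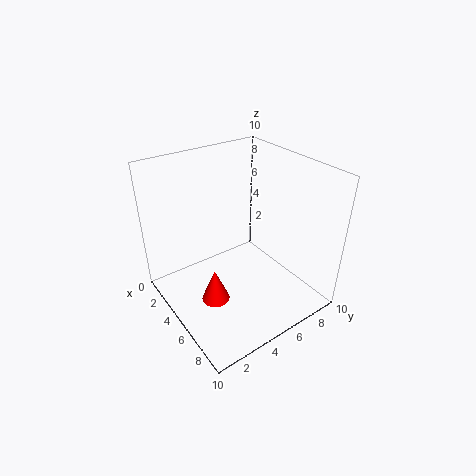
pos_x = 5, pos_y = 3, pos_z = 0.5, height = 2.5, color = 'red'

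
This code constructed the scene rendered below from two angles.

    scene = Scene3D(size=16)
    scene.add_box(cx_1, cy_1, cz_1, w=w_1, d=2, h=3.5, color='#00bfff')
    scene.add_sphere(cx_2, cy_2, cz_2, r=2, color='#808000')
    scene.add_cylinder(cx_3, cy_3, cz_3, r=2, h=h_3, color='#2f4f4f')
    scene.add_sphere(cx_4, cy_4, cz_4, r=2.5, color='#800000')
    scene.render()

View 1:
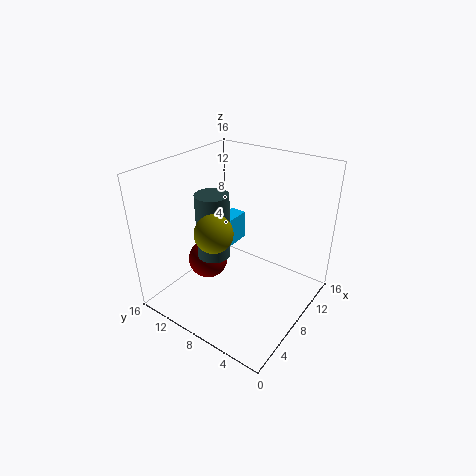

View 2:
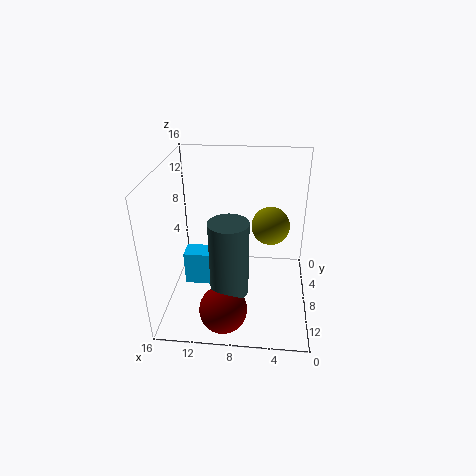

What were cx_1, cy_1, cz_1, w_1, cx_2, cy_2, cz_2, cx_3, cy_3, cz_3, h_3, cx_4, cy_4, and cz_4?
cx_1 = 10
cy_1 = 10.5
cz_1 = 5
w_1 = 3
cx_2 = 4.5
cy_2 = 8.5
cz_2 = 10
cx_3 = 8.5
cy_3 = 12
cz_3 = 4
h_3 = 8
cx_4 = 9
cy_4 = 13.5
cz_4 = 2.5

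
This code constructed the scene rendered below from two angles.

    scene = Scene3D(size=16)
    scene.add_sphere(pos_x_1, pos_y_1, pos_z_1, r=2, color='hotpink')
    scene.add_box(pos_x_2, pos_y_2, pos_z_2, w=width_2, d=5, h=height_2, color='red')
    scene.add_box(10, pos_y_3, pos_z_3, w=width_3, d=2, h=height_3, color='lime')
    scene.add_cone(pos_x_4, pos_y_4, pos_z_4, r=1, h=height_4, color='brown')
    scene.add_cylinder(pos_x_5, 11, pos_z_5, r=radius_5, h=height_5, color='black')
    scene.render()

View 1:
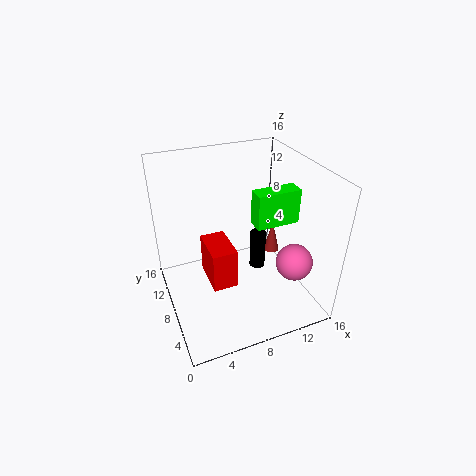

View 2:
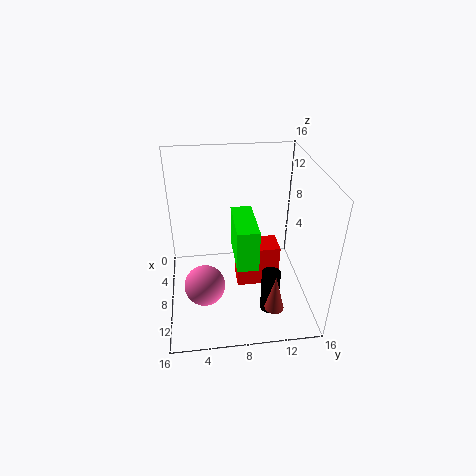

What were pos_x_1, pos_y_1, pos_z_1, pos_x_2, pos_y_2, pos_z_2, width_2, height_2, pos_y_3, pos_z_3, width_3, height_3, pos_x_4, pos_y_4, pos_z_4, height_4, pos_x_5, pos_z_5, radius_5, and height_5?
pos_x_1 = 13; pos_y_1 = 4; pos_z_1 = 6; pos_x_2 = 5; pos_y_2 = 8; pos_z_2 = 1; width_2 = 3; height_2 = 5; pos_y_3 = 7; pos_z_3 = 9; width_3 = 5; height_3 = 4; pos_x_4 = 14; pos_y_4 = 11; pos_z_4 = 3; height_4 = 4; pos_x_5 = 12; pos_z_5 = 1; radius_5 = 1; height_5 = 5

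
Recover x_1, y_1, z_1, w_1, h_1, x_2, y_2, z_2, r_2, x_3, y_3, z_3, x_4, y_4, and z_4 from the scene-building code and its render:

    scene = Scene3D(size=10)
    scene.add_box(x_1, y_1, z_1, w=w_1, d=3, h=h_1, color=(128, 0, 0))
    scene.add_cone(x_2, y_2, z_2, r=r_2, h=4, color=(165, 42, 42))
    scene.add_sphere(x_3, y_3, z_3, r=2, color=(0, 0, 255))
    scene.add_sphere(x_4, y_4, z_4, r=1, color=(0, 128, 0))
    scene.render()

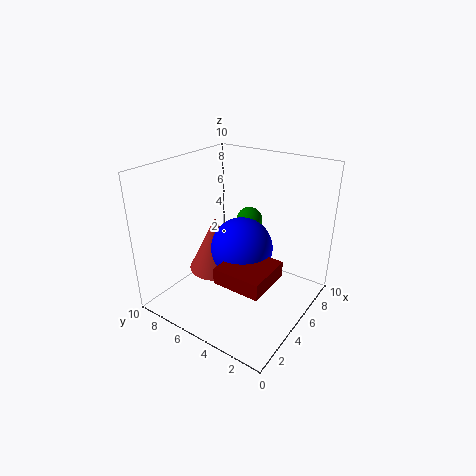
x_1 = 1, y_1 = 1, z_1 = 4, w_1 = 3, h_1 = 1, x_2 = 5, y_2 = 7, z_2 = 2, r_2 = 2, x_3 = 4, y_3 = 4, z_3 = 5, x_4 = 8, y_4 = 6, z_4 = 5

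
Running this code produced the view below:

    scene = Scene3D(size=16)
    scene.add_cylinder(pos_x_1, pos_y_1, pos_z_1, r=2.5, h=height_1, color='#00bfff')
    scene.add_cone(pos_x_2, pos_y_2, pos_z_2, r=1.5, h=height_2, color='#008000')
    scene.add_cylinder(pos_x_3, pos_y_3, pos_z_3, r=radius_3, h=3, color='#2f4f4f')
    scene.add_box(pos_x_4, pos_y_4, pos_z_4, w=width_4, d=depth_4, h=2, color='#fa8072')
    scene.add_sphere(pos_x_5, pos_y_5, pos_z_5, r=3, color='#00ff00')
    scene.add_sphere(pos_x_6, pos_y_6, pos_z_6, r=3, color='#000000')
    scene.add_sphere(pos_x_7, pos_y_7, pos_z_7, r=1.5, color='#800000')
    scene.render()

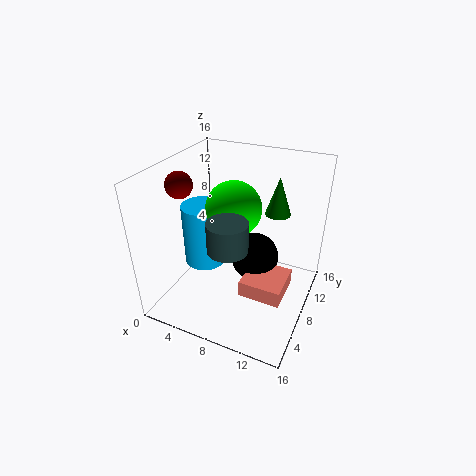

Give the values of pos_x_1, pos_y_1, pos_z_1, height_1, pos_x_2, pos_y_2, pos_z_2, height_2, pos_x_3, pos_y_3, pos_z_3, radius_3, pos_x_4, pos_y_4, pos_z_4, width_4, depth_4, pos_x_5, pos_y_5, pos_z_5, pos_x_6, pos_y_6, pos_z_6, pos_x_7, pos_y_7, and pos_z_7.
pos_x_1 = 3, pos_y_1 = 9, pos_z_1 = 3, height_1 = 7.5, pos_x_2 = 11, pos_y_2 = 12.5, pos_z_2 = 9.5, height_2 = 4.5, pos_x_3 = 9, pos_y_3 = 3.5, pos_z_3 = 9.5, radius_3 = 2, pos_x_4 = 8.5, pos_y_4 = 7, pos_z_4 = 0.5, width_4 = 5, depth_4 = 5, pos_x_5 = 7.5, pos_y_5 = 8, pos_z_5 = 11.5, pos_x_6 = 8.5, pos_y_6 = 12, pos_z_6 = 3, pos_x_7 = 1.5, pos_y_7 = 7, pos_z_7 = 13.5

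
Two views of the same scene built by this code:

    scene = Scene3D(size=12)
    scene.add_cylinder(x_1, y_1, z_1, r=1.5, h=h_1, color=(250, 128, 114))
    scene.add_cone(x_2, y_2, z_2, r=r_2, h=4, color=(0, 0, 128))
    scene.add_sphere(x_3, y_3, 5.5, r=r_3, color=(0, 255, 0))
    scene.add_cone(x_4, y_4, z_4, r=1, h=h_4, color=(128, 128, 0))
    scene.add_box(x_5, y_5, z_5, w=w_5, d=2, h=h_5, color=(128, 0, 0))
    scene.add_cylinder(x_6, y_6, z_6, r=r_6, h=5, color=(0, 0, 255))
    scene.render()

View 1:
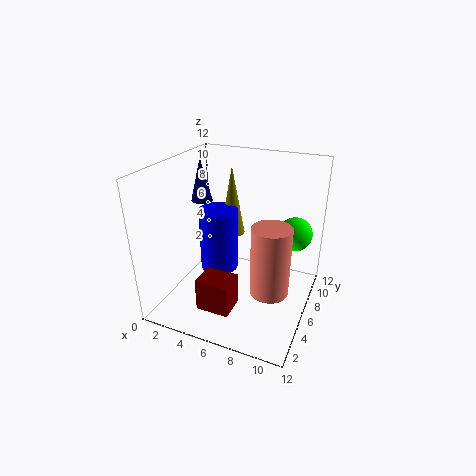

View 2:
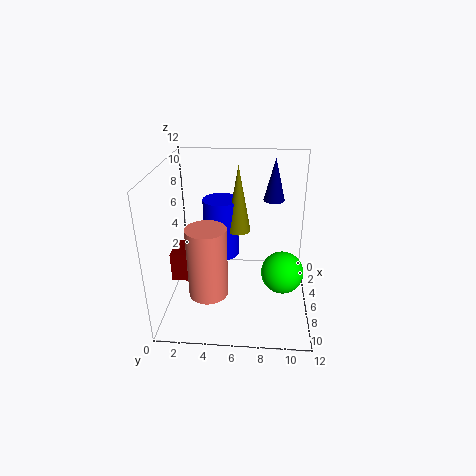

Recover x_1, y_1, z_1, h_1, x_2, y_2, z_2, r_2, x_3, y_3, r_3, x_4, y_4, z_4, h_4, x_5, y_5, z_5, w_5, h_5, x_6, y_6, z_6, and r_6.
x_1 = 9.5; y_1 = 4; z_1 = 3; h_1 = 5.5; x_2 = 1; y_2 = 9; z_2 = 7.5; r_2 = 1; x_3 = 10; y_3 = 9.5; r_3 = 1.5; x_4 = 5.5; y_4 = 6; z_4 = 6.5; h_4 = 5.5; x_5 = 5; y_5 = 0.5; z_5 = 2.5; w_5 = 2.5; h_5 = 2.5; x_6 = 5; y_6 = 4.5; z_6 = 4; r_6 = 1.5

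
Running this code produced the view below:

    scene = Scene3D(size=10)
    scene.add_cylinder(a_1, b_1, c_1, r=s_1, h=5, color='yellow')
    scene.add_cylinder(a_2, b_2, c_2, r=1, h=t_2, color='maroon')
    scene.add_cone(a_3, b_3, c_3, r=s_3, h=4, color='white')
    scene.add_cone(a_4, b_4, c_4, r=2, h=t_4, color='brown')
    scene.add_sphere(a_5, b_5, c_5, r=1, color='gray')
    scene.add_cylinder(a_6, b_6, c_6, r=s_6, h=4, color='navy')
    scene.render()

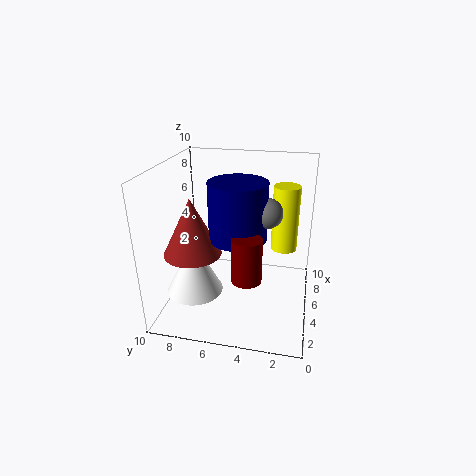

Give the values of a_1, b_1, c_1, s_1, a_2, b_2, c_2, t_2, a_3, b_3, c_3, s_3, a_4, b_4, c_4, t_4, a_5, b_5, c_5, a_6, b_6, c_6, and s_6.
a_1 = 8, b_1 = 2, c_1 = 3, s_1 = 1, a_2 = 3, b_2 = 4, c_2 = 3, t_2 = 3, a_3 = 4, b_3 = 8, c_3 = 1, s_3 = 2, a_4 = 4, b_4 = 8, c_4 = 4, t_4 = 4, a_5 = 5, b_5 = 3, c_5 = 7, a_6 = 5, b_6 = 5, c_6 = 5, s_6 = 2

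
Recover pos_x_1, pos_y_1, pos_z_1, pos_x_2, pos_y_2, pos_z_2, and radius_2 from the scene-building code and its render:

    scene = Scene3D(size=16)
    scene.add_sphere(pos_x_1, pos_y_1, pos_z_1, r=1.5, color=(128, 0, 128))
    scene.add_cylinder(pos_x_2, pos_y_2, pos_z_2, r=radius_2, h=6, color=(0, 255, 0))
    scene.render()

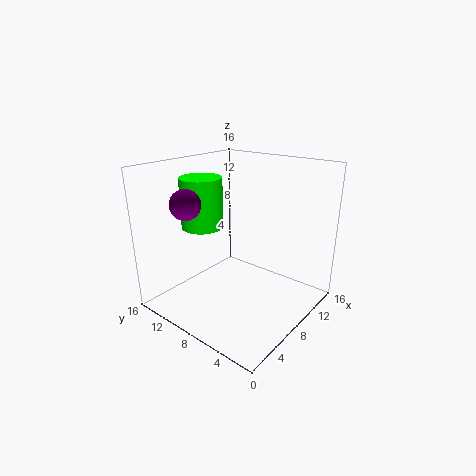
pos_x_1 = 2; pos_y_1 = 9.5; pos_z_1 = 13; pos_x_2 = 8; pos_y_2 = 13.5; pos_z_2 = 8; radius_2 = 2.5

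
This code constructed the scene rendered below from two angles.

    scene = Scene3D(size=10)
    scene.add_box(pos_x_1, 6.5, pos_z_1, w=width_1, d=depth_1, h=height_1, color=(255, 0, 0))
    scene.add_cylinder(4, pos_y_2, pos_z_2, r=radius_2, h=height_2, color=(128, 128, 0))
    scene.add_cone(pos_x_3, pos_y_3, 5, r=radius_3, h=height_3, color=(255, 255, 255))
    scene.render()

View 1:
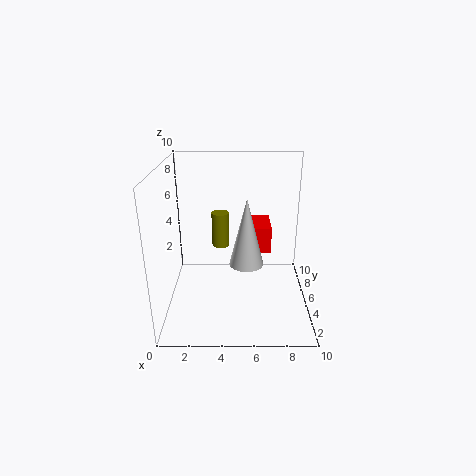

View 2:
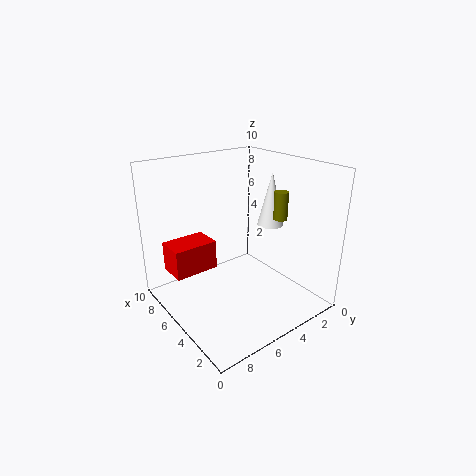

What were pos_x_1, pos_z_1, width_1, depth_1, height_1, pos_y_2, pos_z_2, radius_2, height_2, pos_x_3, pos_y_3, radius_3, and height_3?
pos_x_1 = 5.5; pos_z_1 = 3; width_1 = 2; depth_1 = 3; height_1 = 2; pos_y_2 = 2; pos_z_2 = 6; radius_2 = 0.5; height_2 = 2; pos_x_3 = 5.5; pos_y_3 = 1.5; radius_3 = 1; height_3 = 4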